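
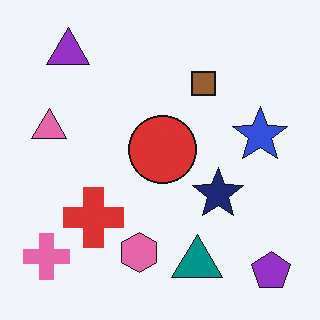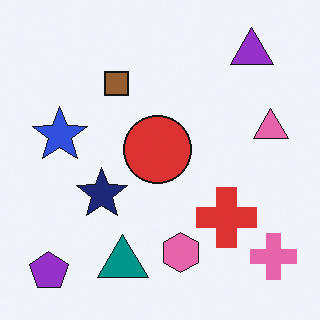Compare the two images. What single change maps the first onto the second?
This is the original image flipped horizontally (left ↔ right).

The pink cross is in the bottom-left of the first image and the bottom-right of the second — shapes on opposite sides of the vertical midline have swapped in a mirror flip.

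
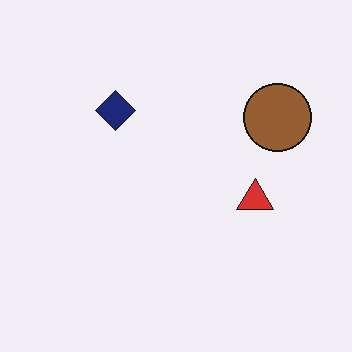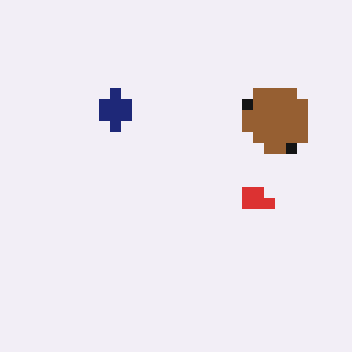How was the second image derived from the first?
The transformation is: coarsely pixelated.

Shapes are reduced to large square blocks; fine edges and outlines are lost — a downscale-then-upscale (mosaic) effect.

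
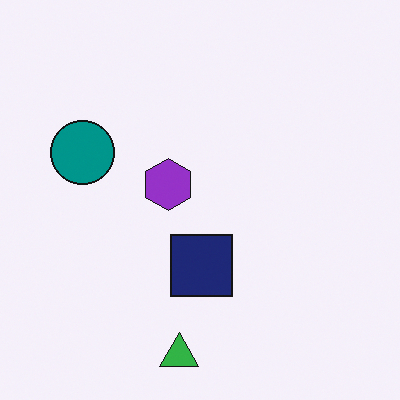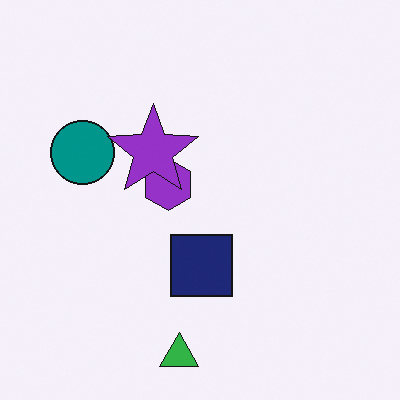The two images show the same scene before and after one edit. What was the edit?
The image was overlaid with an additional purple star.

A purple star appears in the second image that is absent from the first.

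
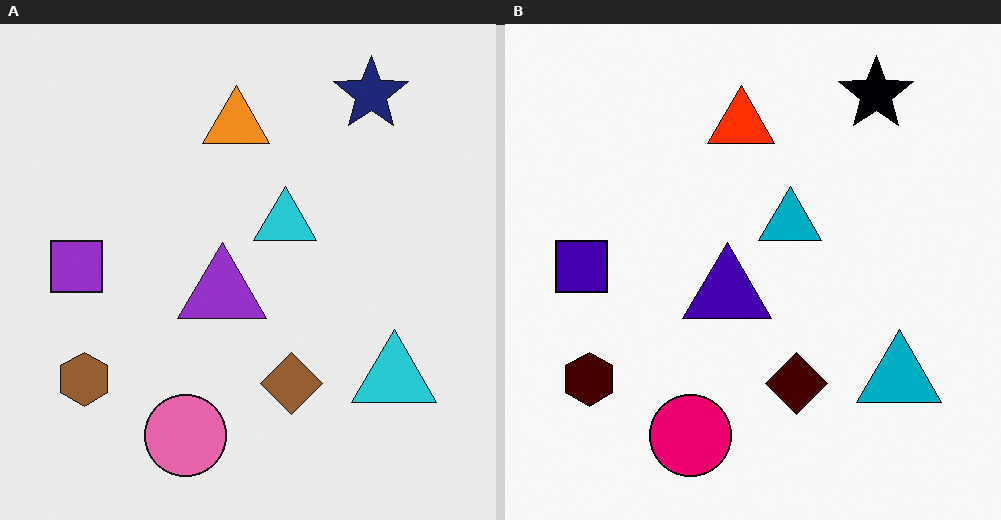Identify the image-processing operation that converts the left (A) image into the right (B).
It was boosted in contrast.

Tones are pushed away from mid-grey across the whole image — a global contrast change.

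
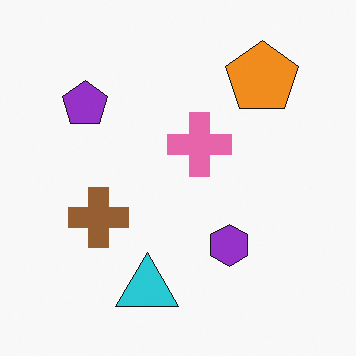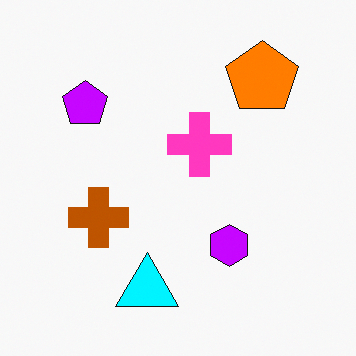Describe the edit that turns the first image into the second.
The second image is the first heavily oversaturated.

All colors are more vivid — a global saturation change.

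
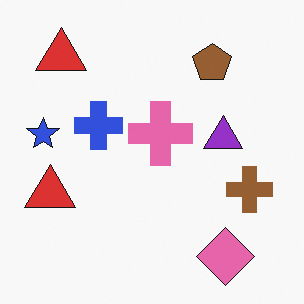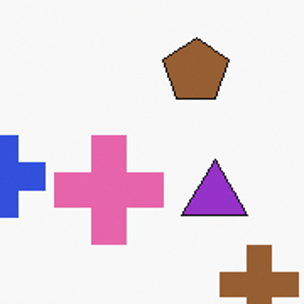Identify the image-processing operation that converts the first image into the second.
It was cropped tightly and scaled back up.

The visible shapes are larger and the field of view is narrower; shapes near the original edges may be partly or wholly outside the frame — a crop-and-rescale.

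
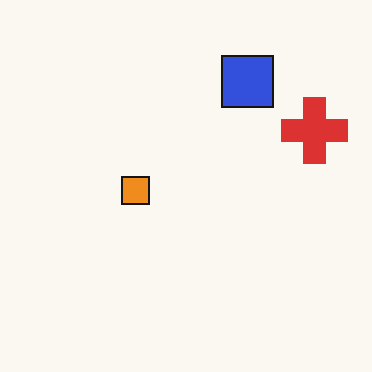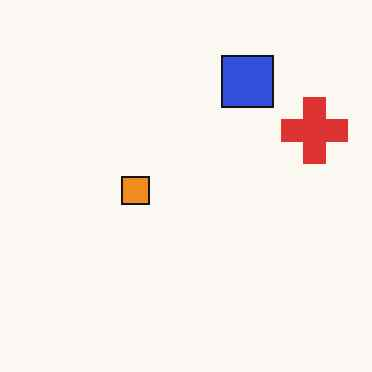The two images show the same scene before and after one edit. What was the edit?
This is the original image given moderate JPEG compression.

Blocky 8×8 compression artifacts appear around shape edges and the flat background shows ringing — characteristic JPEG degradation.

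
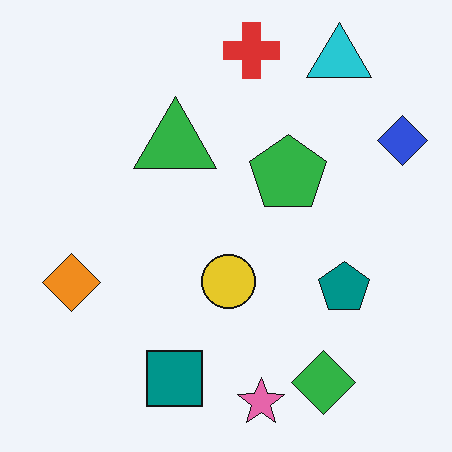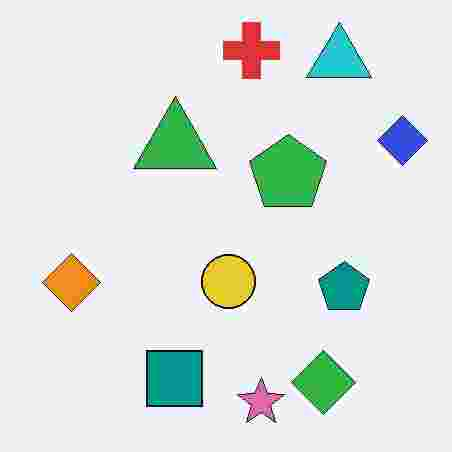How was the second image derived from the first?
This is the original image heavily JPEG-compressed with obvious blocking artifacts.

Blocky 8×8 compression artifacts appear around shape edges and the flat background shows ringing — characteristic JPEG degradation.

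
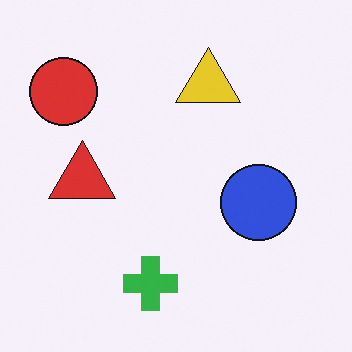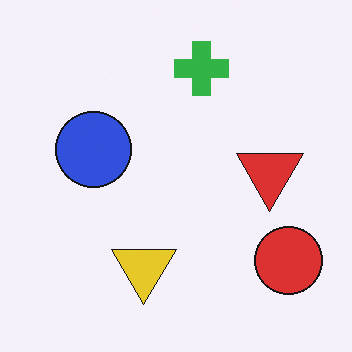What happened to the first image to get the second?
The transformation is: rotated 180°.

The red circle sits in the top-left of the first image and the bottom-right of the second — consistent with a whole-image 180° rotation.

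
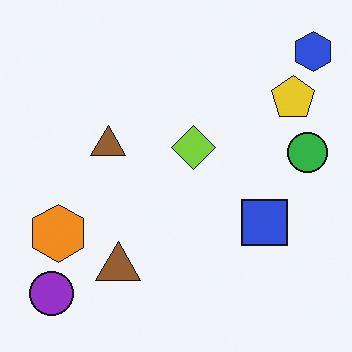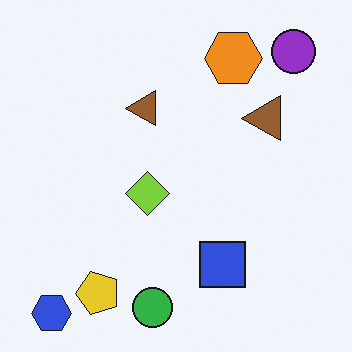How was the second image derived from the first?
Transposed (reflected across the top-left ↔ bottom-right diagonal).

Shapes have swapped their row and column positions — what was in the top-right is now in the bottom-left — a diagonal reflection.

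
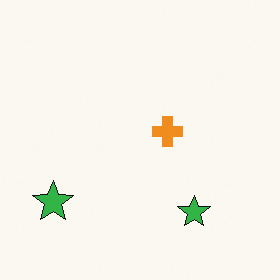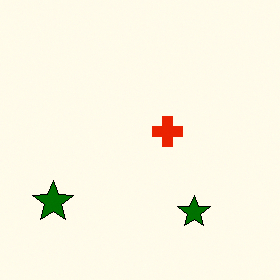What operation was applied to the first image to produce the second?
The image was boosted in contrast.

Tones are pushed away from mid-grey across the whole image — a global contrast change.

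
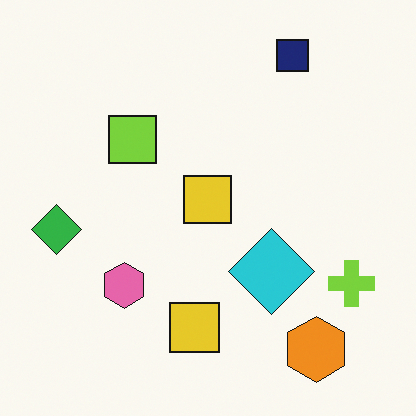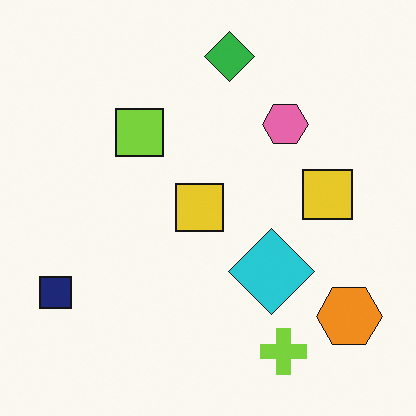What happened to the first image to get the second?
The transformation is: transposed (reflected across the top-left ↔ bottom-right diagonal).

Shapes have swapped their row and column positions — what was in the top-right is now in the bottom-left — a diagonal reflection.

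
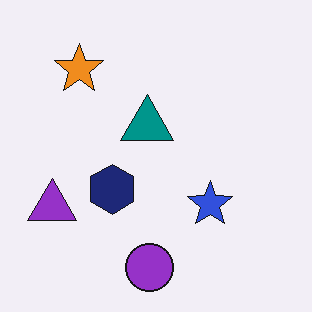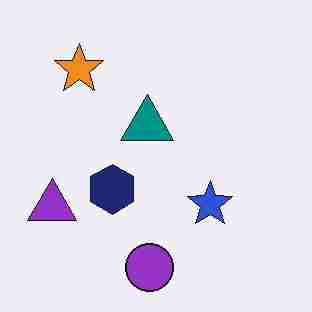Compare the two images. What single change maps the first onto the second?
It was degraded with heavy JPEG compression.

Blocky 8×8 compression artifacts appear around shape edges and the flat background shows ringing — characteristic JPEG degradation.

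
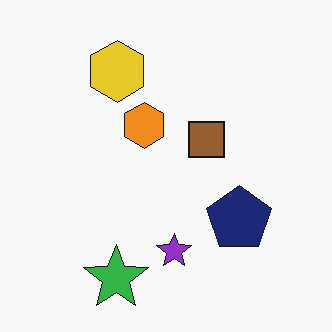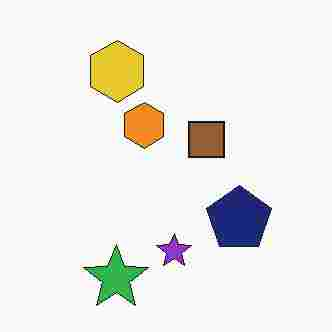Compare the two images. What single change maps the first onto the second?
Heavily JPEG-compressed with obvious blocking artifacts.

Blocky 8×8 compression artifacts appear around shape edges and the flat background shows ringing — characteristic JPEG degradation.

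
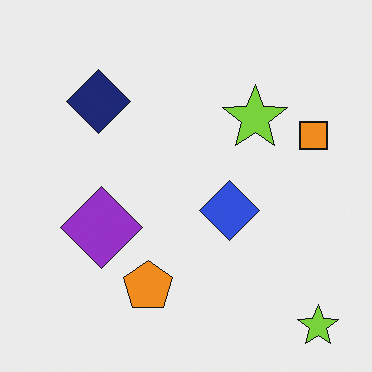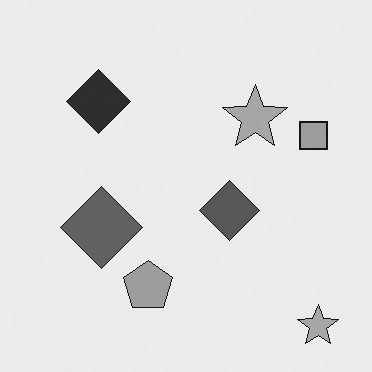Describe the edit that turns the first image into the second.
The second image is the first converted to grayscale.

All color is removed — every shape is now a shade of grey.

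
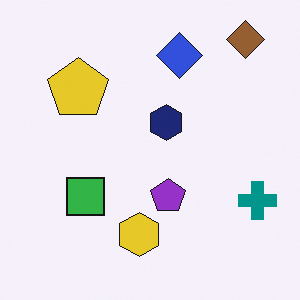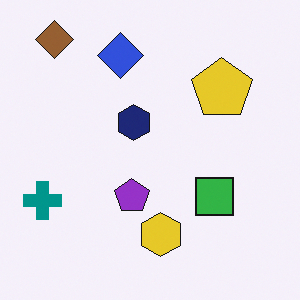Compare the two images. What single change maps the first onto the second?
The transformation is: flipped horizontally (left ↔ right).

The teal cross is in the right of the first image and the left of the second — shapes on opposite sides of the vertical midline have swapped in a mirror flip.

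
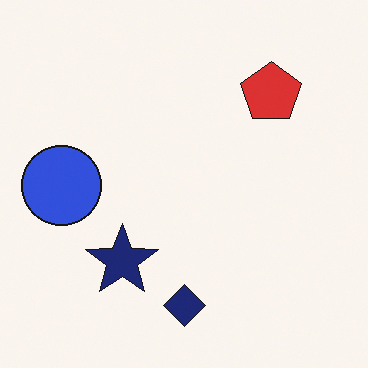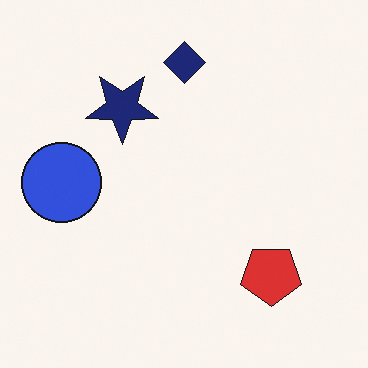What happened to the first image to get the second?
The image was flipped vertically (top ↔ bottom).

The navy diamond is in the bottom of the first image and the top of the second — shapes on opposite sides of the horizontal midline have swapped in a mirror flip.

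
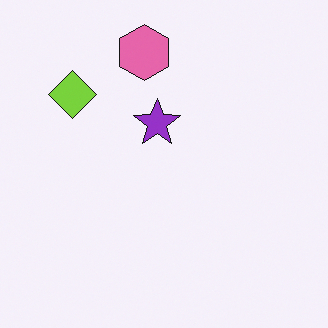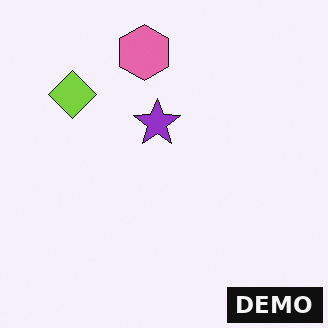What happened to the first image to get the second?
It was watermarked with the text "DEMO" in the lower-right corner.

A dark label reading "DEMO" appears in the lower-right corner.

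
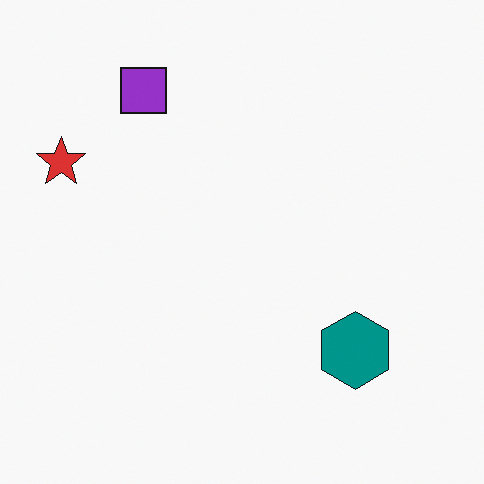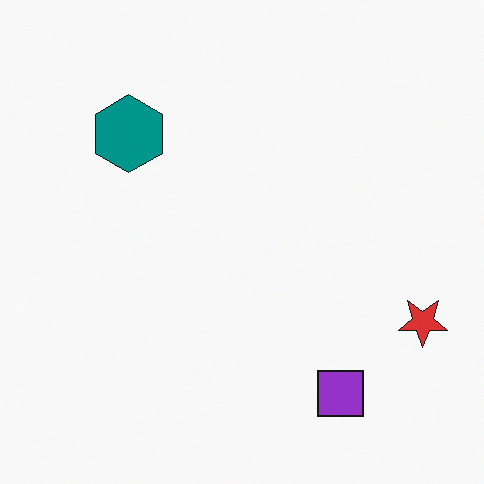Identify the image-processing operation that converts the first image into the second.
The image was rotated 180°.

The red star sits in the left of the first image and the right of the second — consistent with a whole-image 180° rotation.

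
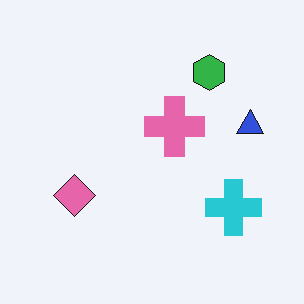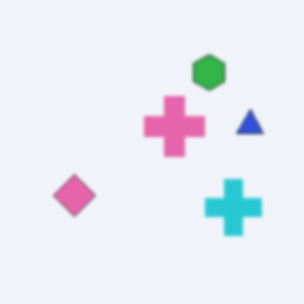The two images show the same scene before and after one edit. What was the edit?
The second image is the first given a subtle gaussian blur.

Shape edges and outlines are uniformly softened across the whole image.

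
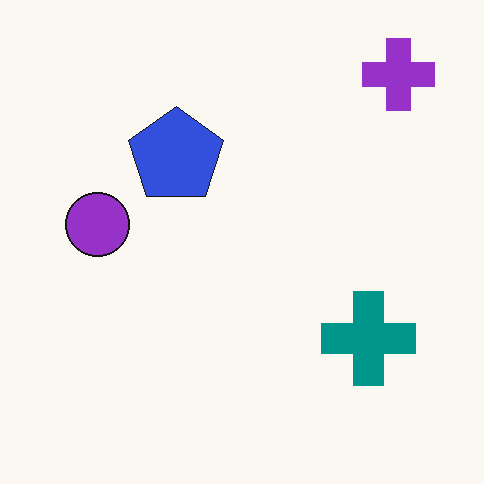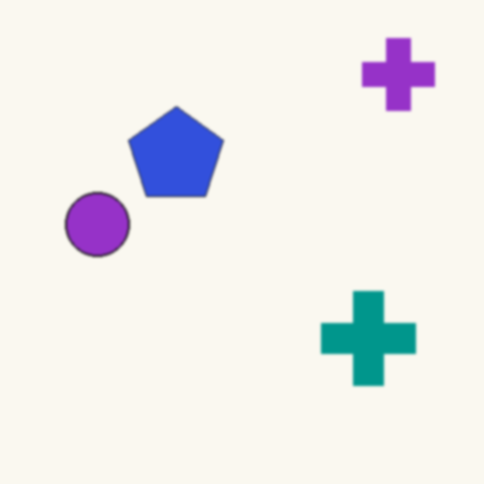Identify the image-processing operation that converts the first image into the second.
Slightly softened.

Shape edges and outlines are uniformly softened across the whole image.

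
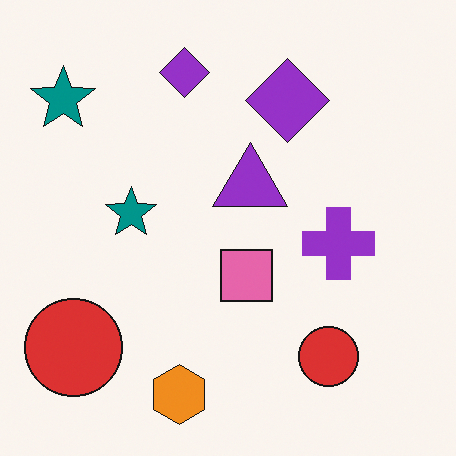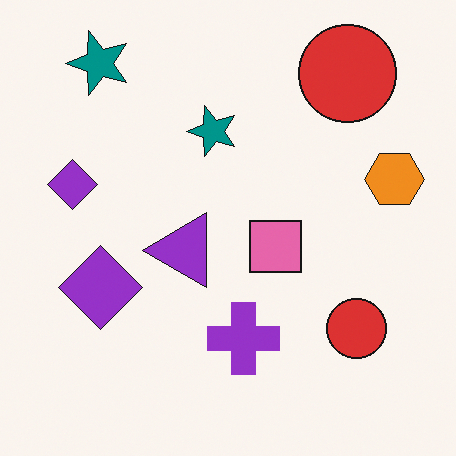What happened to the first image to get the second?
Transposed (reflected across the top-left ↔ bottom-right diagonal).

Shapes have swapped their row and column positions — what was in the top-right is now in the bottom-left — a diagonal reflection.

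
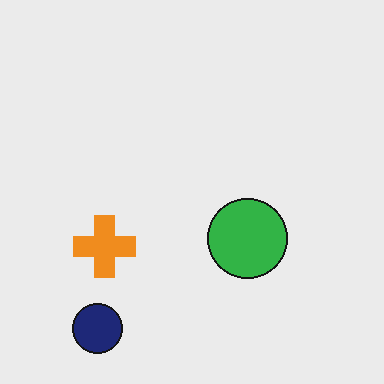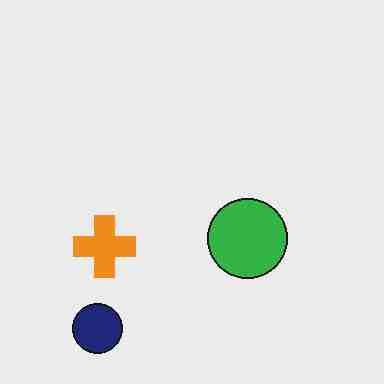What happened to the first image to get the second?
This is the original image heavily JPEG-compressed with obvious blocking artifacts.

Blocky 8×8 compression artifacts appear around shape edges and the flat background shows ringing — characteristic JPEG degradation.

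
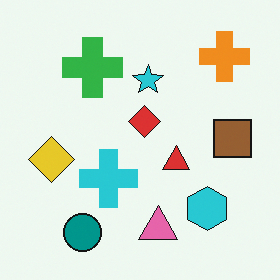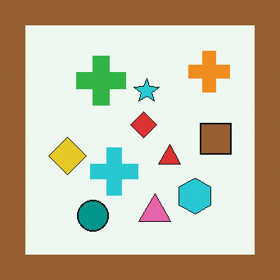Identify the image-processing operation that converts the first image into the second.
This is the original image framed with a brown border.

A solid brown frame runs around the edge of the second image, with the content slightly shrunk inside it.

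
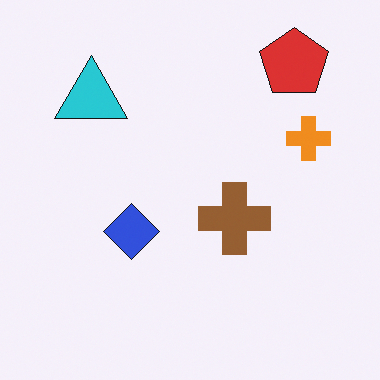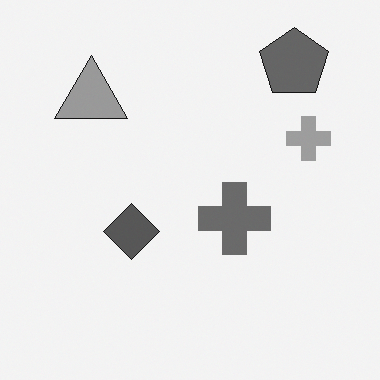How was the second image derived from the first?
The image was converted to grayscale.

All color is removed — every shape is now a shade of grey.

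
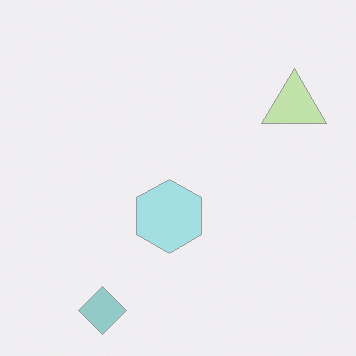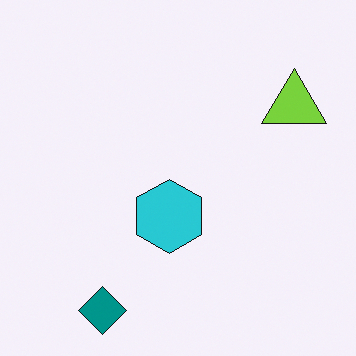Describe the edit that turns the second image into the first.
Given much lower contrast.

Tones are pushed toward mid-grey across the whole image — a global contrast change.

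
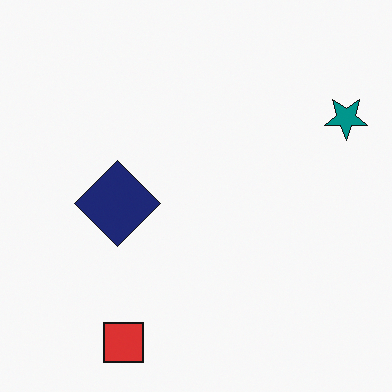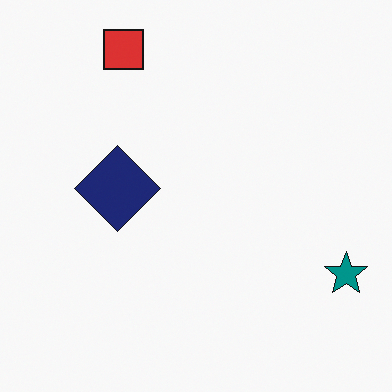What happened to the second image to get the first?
The transformation is: flipped vertically (top ↔ bottom).

The red square is in the top-left of the second image and the bottom-left of the first — shapes on opposite sides of the horizontal midline have swapped in a mirror flip.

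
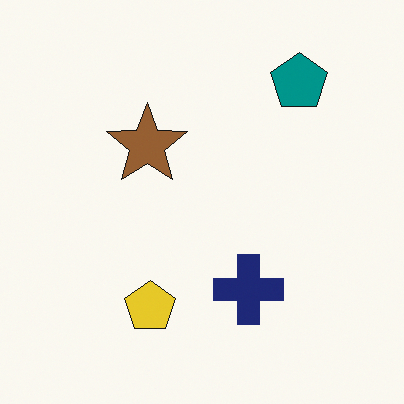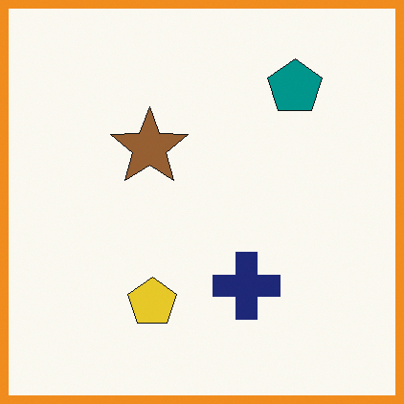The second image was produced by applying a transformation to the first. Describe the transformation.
Framed with a orange border.

A solid orange frame runs around the edge of the second image, with the content slightly shrunk inside it.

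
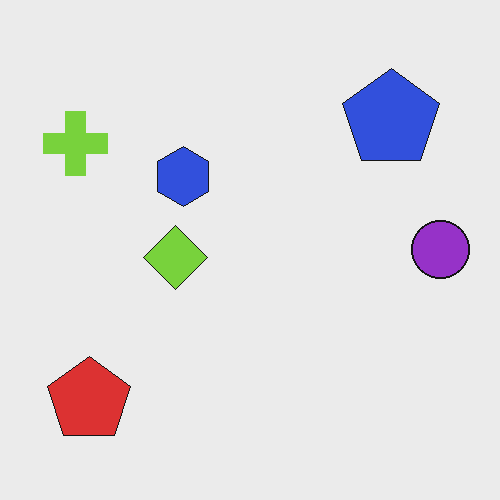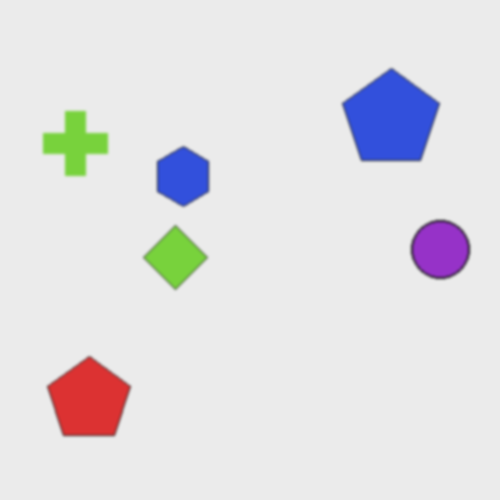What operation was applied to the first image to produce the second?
The transformation is: given a subtle gaussian blur.

Shape edges and outlines are uniformly softened across the whole image.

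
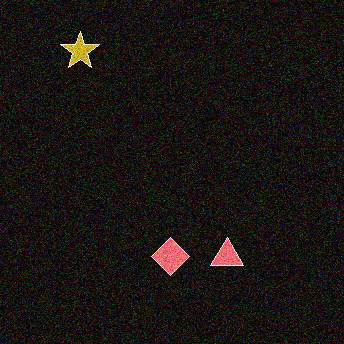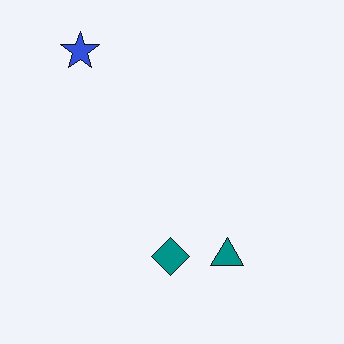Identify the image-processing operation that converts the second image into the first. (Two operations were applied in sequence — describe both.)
It was color-inverted (negative), then degraded with moderate additive noise.

The light background has become dark and every shape's color is its complement — a photographic negative. Random speckle covers the whole image, including the flat background.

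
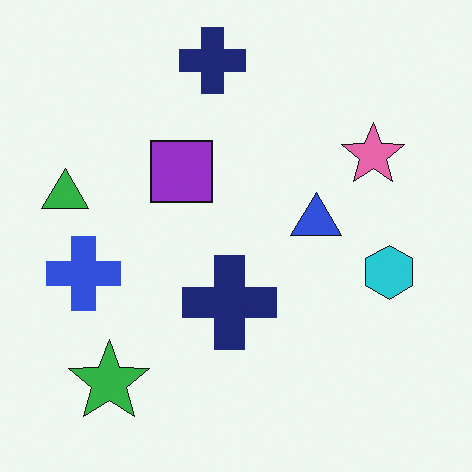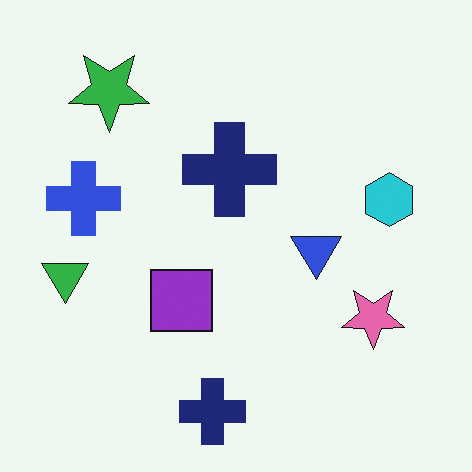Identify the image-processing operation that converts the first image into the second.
The second image is the first flipped vertically (top ↔ bottom).

The green star is in the bottom-left of the first image and the top-left of the second — shapes on opposite sides of the horizontal midline have swapped in a mirror flip.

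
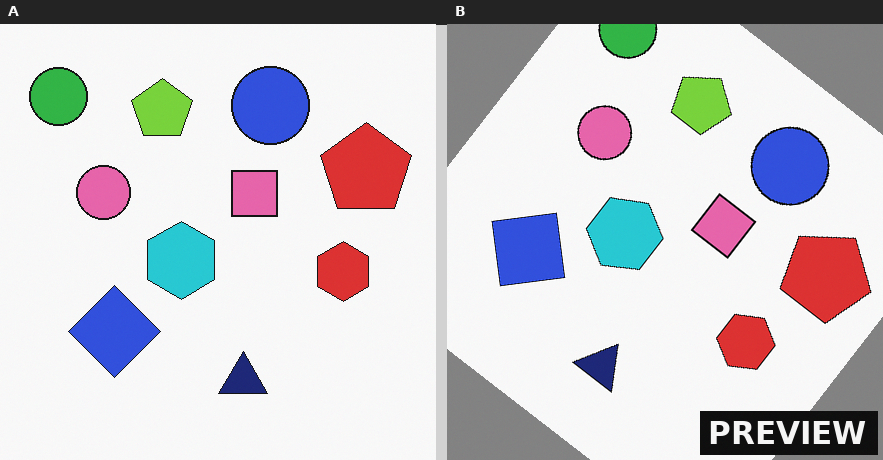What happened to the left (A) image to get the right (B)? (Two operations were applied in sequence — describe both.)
It was rotated clockwise by a large amount — several tens of degrees, then watermarked with the text "PREVIEW" in the lower-right corner.

Every shape is tilted by the same angle and the image corners show triangular fill wedges — a whole-image rotation by a non-right angle. A dark label reading "PREVIEW" appears in the lower-right corner.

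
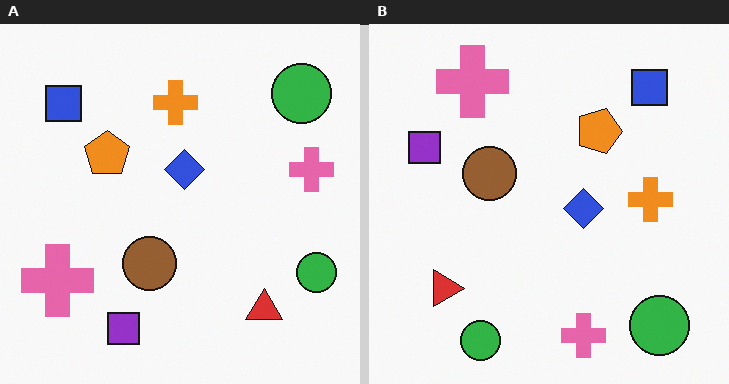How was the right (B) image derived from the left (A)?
The image was rotated 90° clockwise.

The blue square sits in the top-left of the left (A) image and the top-right of the right (B) — consistent with a whole-image 90° clockwise rotation.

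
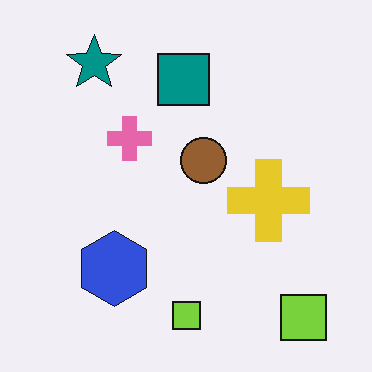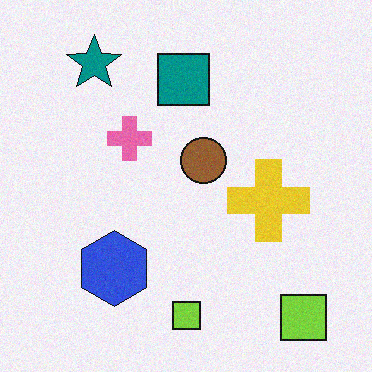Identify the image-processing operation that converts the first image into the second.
This is the original image degraded with light additive noise.

Random speckle covers the whole image, including the flat background.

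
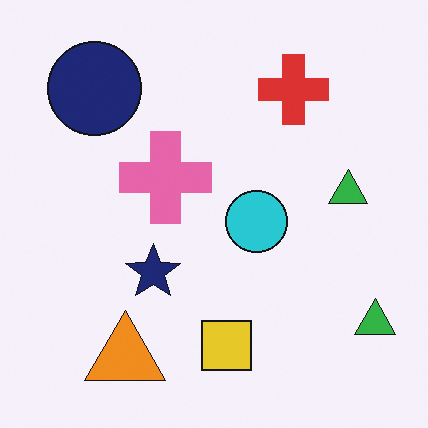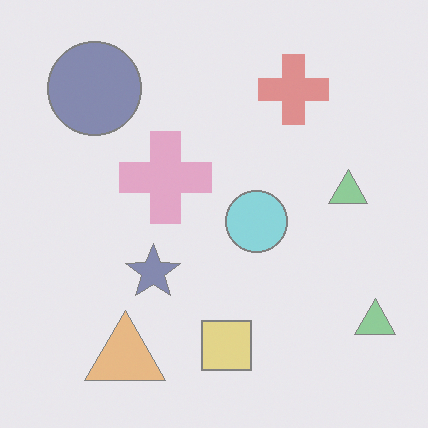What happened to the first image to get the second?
It was given much lower contrast.

Tones are pushed toward mid-grey across the whole image — a global contrast change.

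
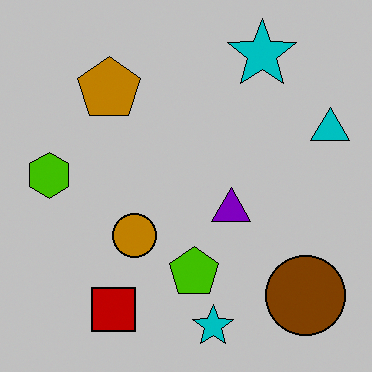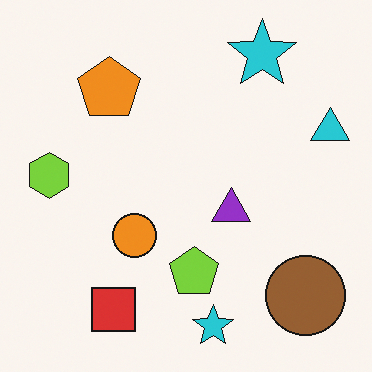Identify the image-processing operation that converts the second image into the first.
The first image is the second aggressively posterized.

Each flat color has snapped to a coarser quantized level — most visibly, the near-white background has dropped to a flat grey.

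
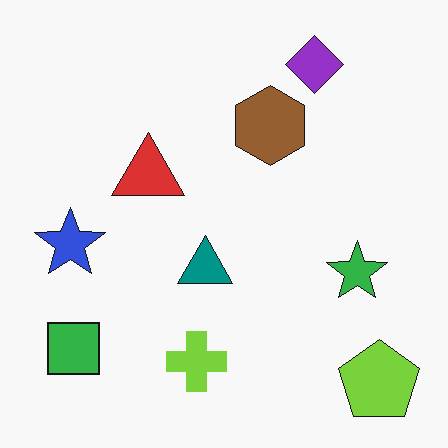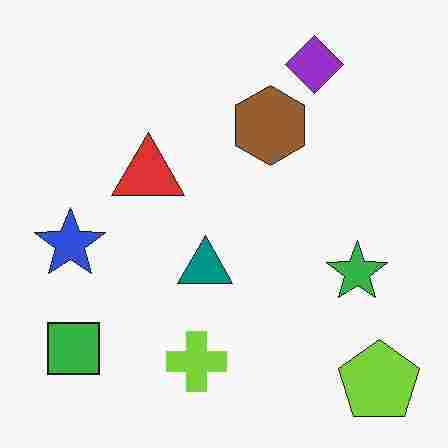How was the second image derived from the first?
Heavily JPEG-compressed with obvious blocking artifacts.

Blocky 8×8 compression artifacts appear around shape edges and the flat background shows ringing — characteristic JPEG degradation.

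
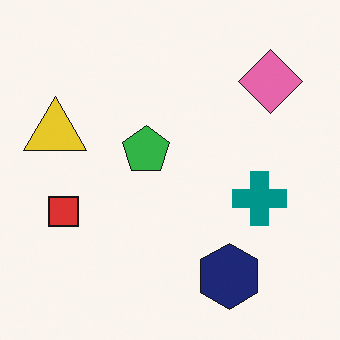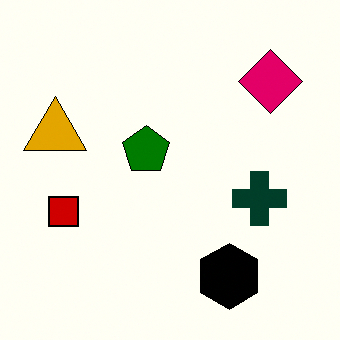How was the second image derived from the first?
It was boosted in contrast.

Tones are pushed away from mid-grey across the whole image — a global contrast change.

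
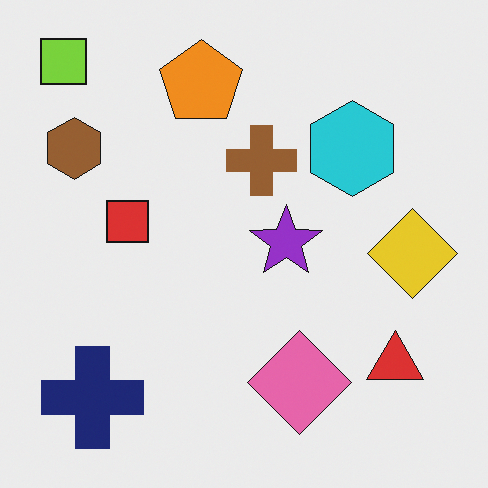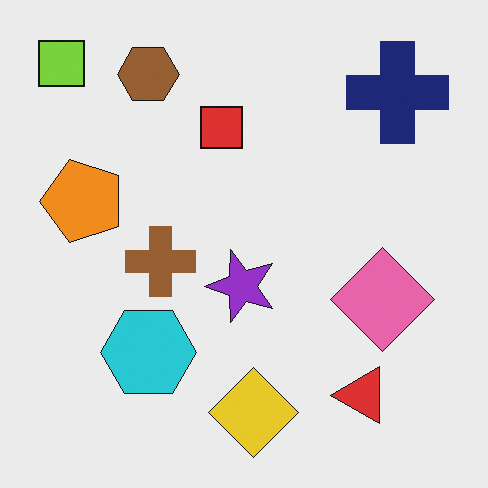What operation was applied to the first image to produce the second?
This is the original image transposed (reflected across the top-left ↔ bottom-right diagonal).

Shapes have swapped their row and column positions — what was in the top-right is now in the bottom-left — a diagonal reflection.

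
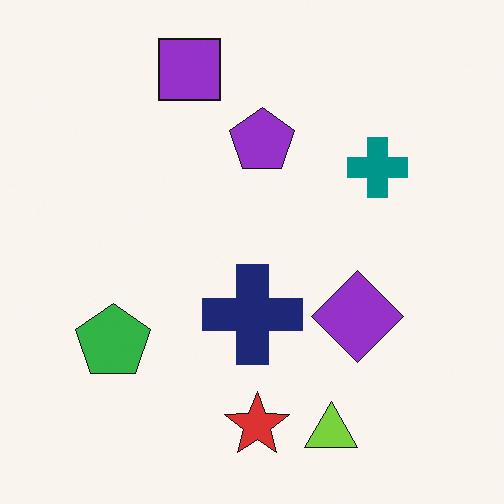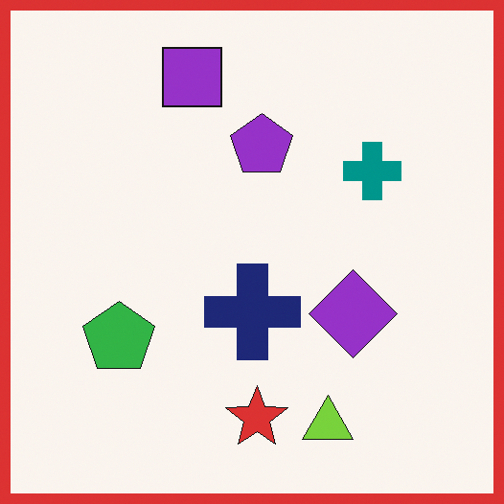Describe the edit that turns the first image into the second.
The image was framed with a red border.

A solid red frame runs around the edge of the second image, with the content slightly shrunk inside it.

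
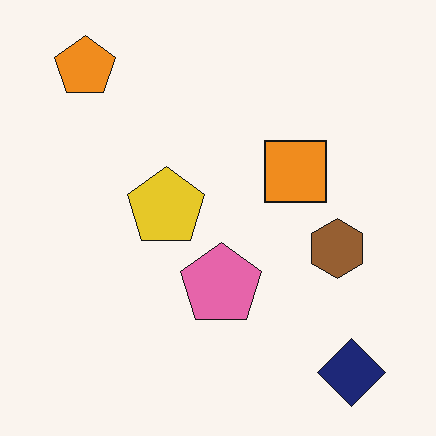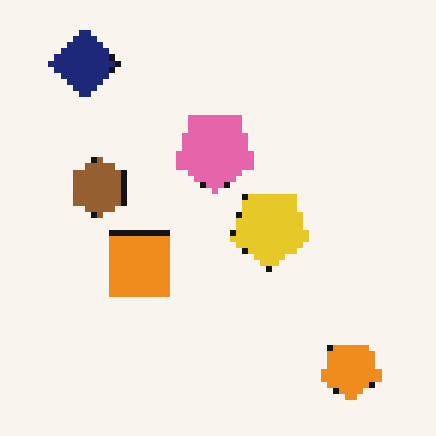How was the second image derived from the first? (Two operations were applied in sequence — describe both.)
The second image is the first moderately pixelated, then rotated 180°.

Shapes are reduced to large square blocks; fine edges and outlines are lost — a downscale-then-upscale (mosaic) effect. The navy diamond sits in the bottom-right of the first image and the top-left of the second — consistent with a whole-image 180° rotation.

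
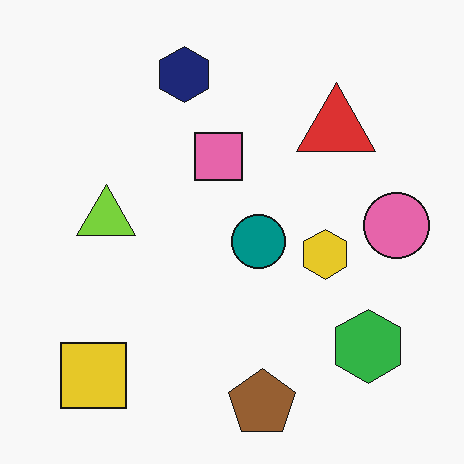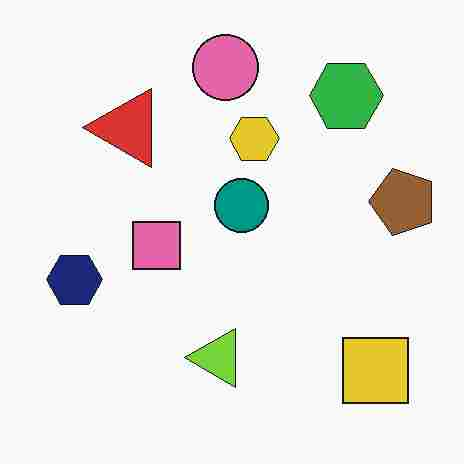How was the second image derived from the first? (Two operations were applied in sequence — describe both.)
The image was rotated 90° counter-clockwise, then degraded with heavy JPEG compression.

The yellow square sits in the bottom-left of the first image and the bottom-right of the second — consistent with a whole-image 90° counter-clockwise rotation. Blocky 8×8 compression artifacts appear around shape edges and the flat background shows ringing — characteristic JPEG degradation.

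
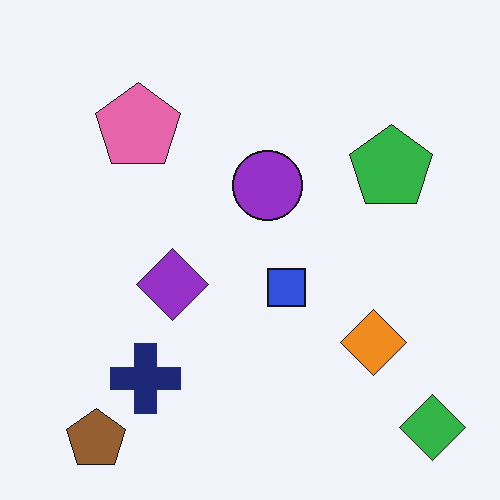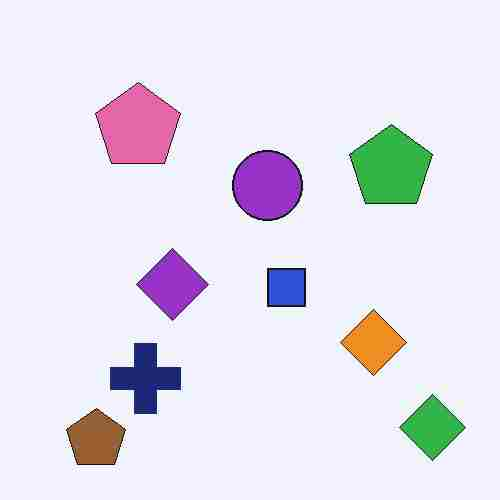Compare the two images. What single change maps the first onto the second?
The image was degraded with heavy JPEG compression.

Blocky 8×8 compression artifacts appear around shape edges and the flat background shows ringing — characteristic JPEG degradation.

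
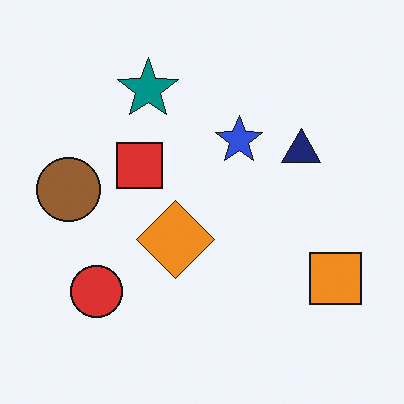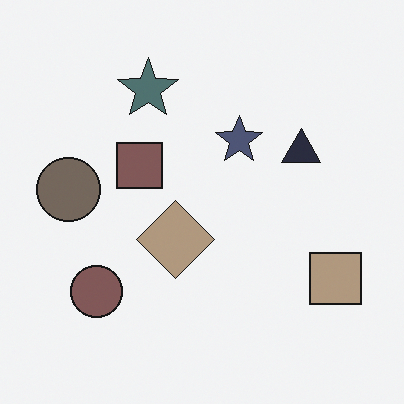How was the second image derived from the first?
The transformation is: made much more muted (saturation change).

All colors are more muted and greyish — a global saturation change.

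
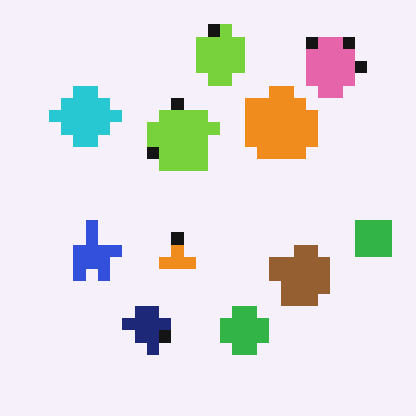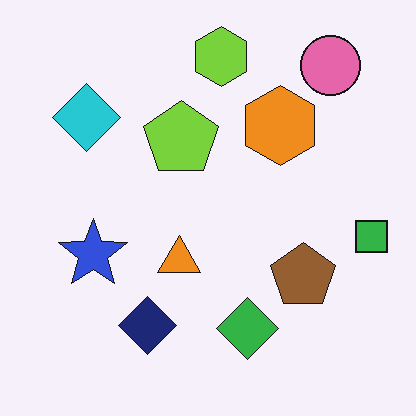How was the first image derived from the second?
This is the original image coarsely pixelated.

Shapes are reduced to large square blocks; fine edges and outlines are lost — a downscale-then-upscale (mosaic) effect.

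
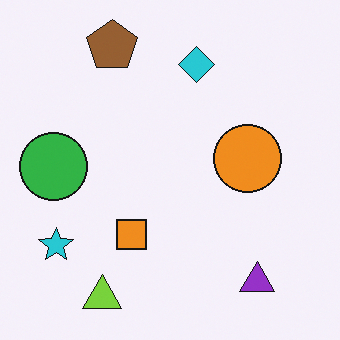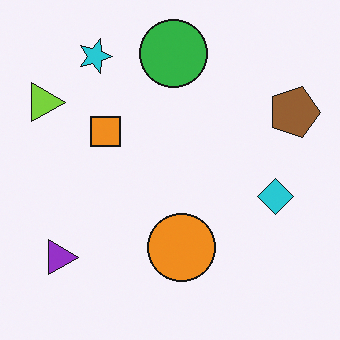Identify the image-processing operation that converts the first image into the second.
The transformation is: rotated 90° clockwise.

The lime triangle sits in the bottom-left of the first image and the top-left of the second — consistent with a whole-image 90° clockwise rotation.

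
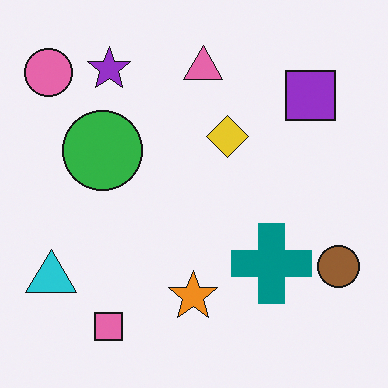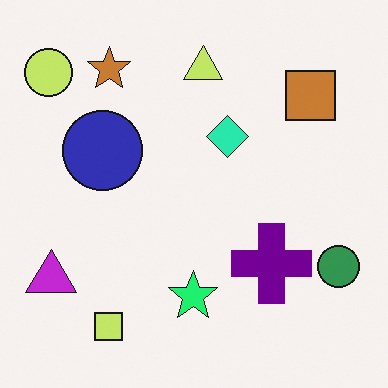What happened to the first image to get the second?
The second image is the first hue-shifted by a moderate amount.

Every shape's color has rotated by the same amount around the hue wheel — a uniform hue shift.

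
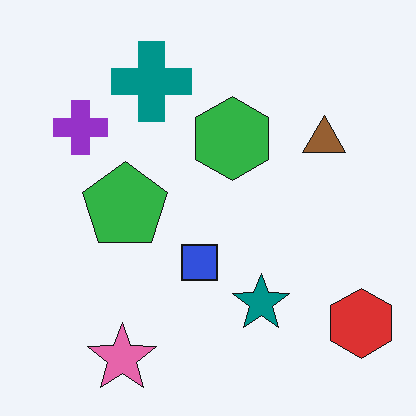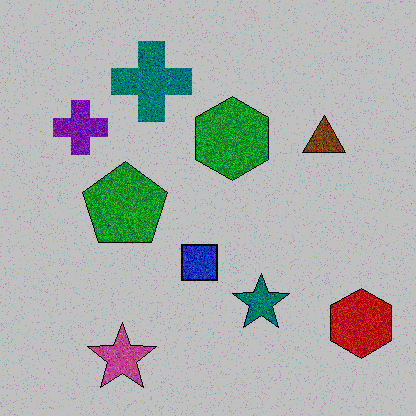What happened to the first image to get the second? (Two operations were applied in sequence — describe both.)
The transformation is: degraded with visible gaussian noise, then aggressively posterized.

Random speckle covers the whole image, including the flat background. Each flat color has snapped to a coarser quantized level — most visibly, the near-white background has dropped to a flat grey.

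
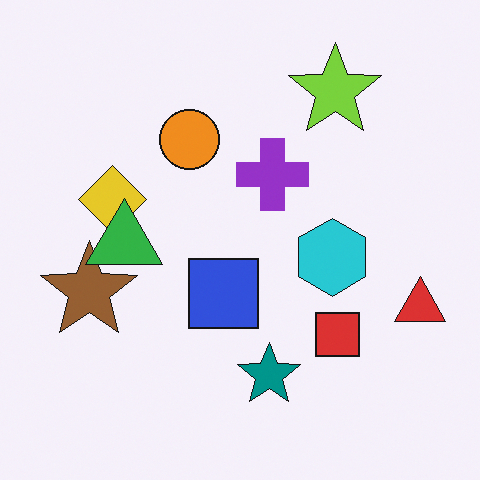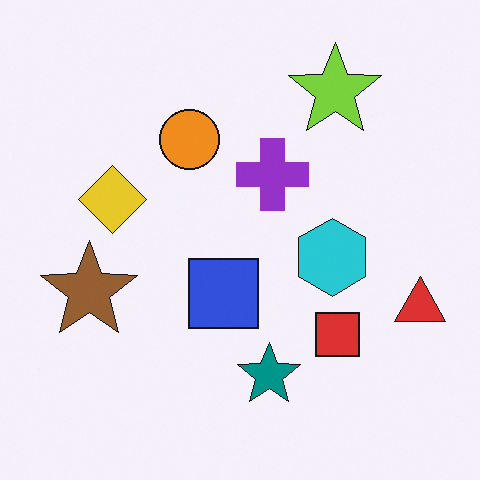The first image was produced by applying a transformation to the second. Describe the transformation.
It was overlaid with an additional green triangle.

A green triangle appears in the first image that is absent from the second.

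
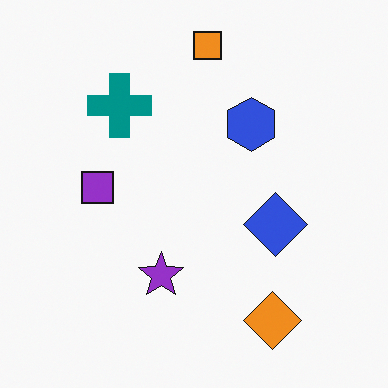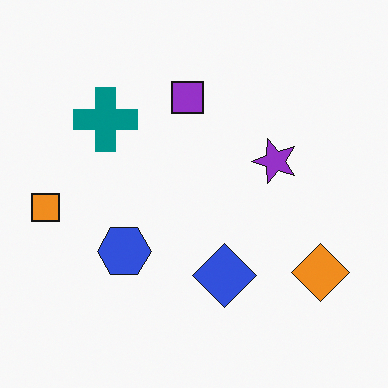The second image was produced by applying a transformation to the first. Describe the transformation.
Transposed (reflected across the top-left ↔ bottom-right diagonal).

Shapes have swapped their row and column positions — what was in the top-right is now in the bottom-left — a diagonal reflection.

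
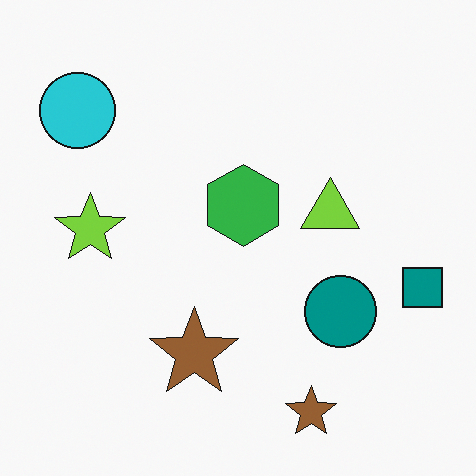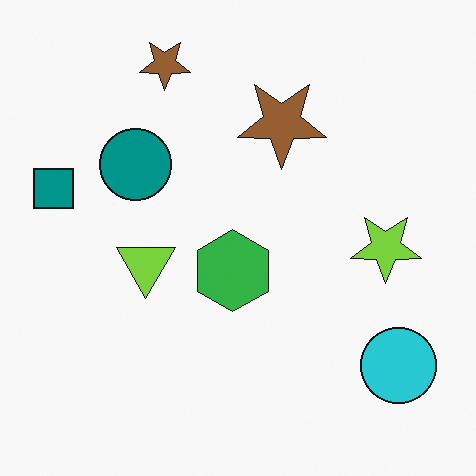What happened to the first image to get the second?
This is the original image rotated 180°.

The cyan circle sits in the top-left of the first image and the bottom-right of the second — consistent with a whole-image 180° rotation.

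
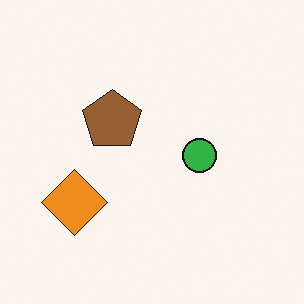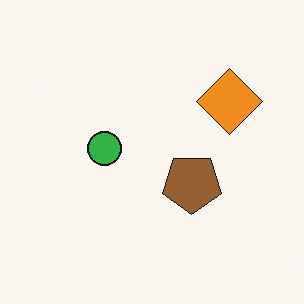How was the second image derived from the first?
It was rotated 180°.

The orange diamond sits in the left of the first image and the top-right of the second — consistent with a whole-image 180° rotation.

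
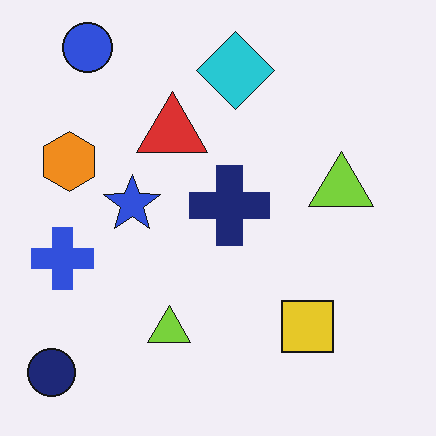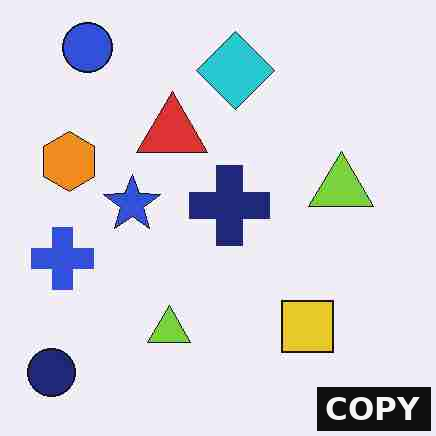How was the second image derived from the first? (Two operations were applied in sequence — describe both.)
The transformation is: degraded with heavy JPEG compression, then watermarked with the text "COPY" in the lower-right corner.

Blocky 8×8 compression artifacts appear around shape edges and the flat background shows ringing — characteristic JPEG degradation. A dark label reading "COPY" appears in the lower-right corner.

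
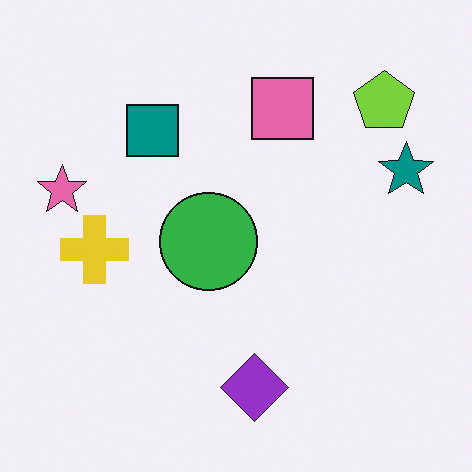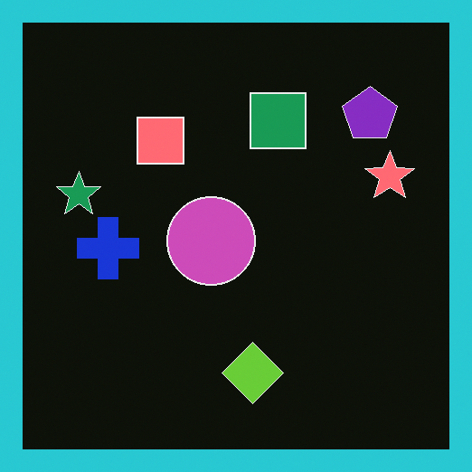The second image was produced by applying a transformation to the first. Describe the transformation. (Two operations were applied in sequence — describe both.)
This is the original image color-inverted (negative), then framed with a cyan border.

The light background has become dark and every shape's color is its complement — a photographic negative. A solid cyan frame runs around the edge of the second image, with the content slightly shrunk inside it.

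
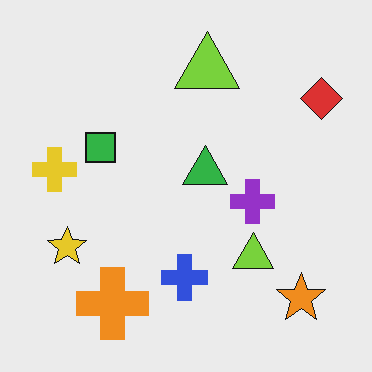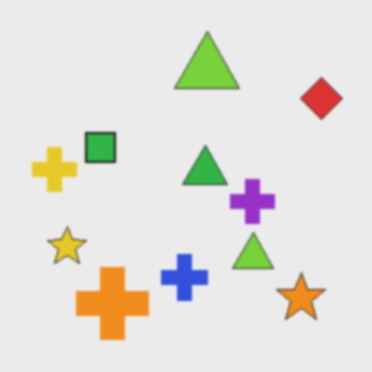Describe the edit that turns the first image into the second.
The second image is the first given a subtle gaussian blur.

Shape edges and outlines are uniformly softened across the whole image.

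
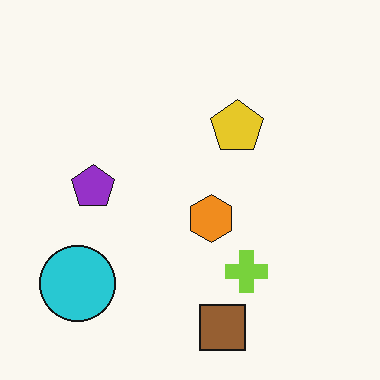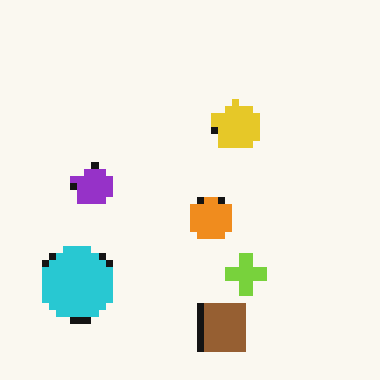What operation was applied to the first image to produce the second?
It was pixelated into visible square blocks.

Shapes are reduced to large square blocks; fine edges and outlines are lost — a downscale-then-upscale (mosaic) effect.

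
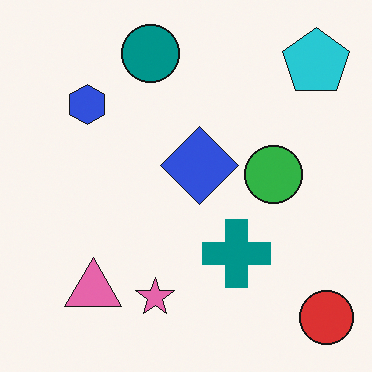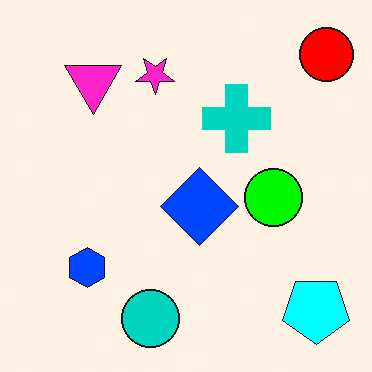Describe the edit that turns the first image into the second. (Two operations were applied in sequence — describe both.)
Heavily oversaturated, then flipped vertically (top ↔ bottom).

All colors are more vivid — a global saturation change. The teal circle is in the top of the first image and the bottom of the second — shapes on opposite sides of the horizontal midline have swapped in a mirror flip.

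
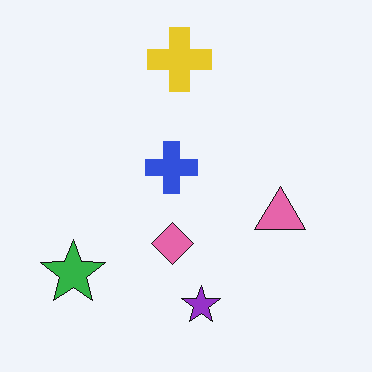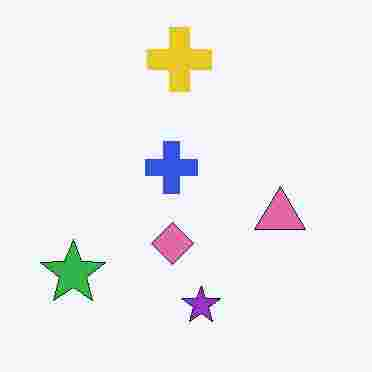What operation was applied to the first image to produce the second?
The transformation is: heavily JPEG-compressed with obvious blocking artifacts.

Blocky 8×8 compression artifacts appear around shape edges and the flat background shows ringing — characteristic JPEG degradation.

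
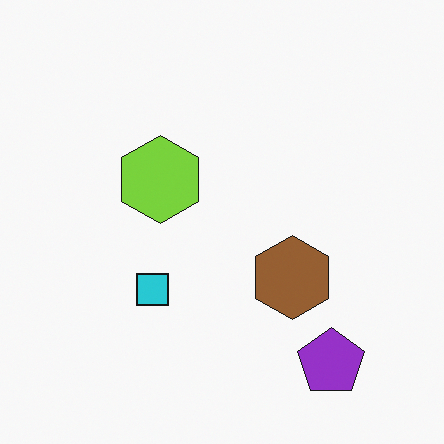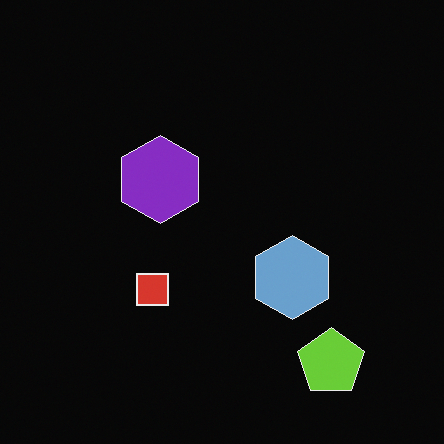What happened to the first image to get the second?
It was color-inverted (negative).

The light background has become dark and every shape's color is its complement — a photographic negative.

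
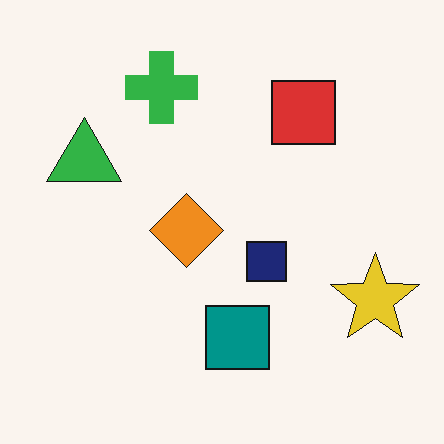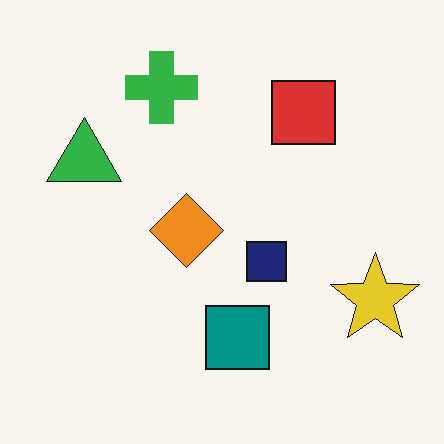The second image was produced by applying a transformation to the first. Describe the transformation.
The second image is the first JPEG-compressed with visible artifacts.

Blocky 8×8 compression artifacts appear around shape edges and the flat background shows ringing — characteristic JPEG degradation.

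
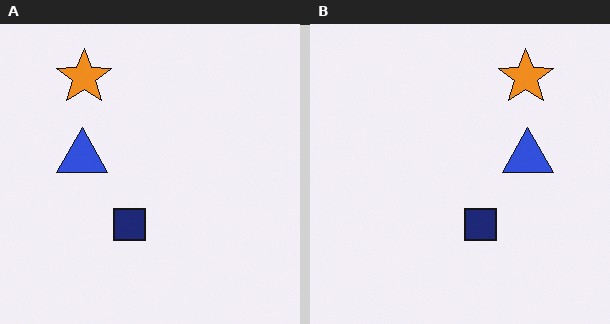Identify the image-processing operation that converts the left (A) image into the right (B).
This is the original image flipped horizontally (left ↔ right).

The blue triangle is in the left of the left (A) image and the right of the right (B) — shapes on opposite sides of the vertical midline have swapped in a mirror flip.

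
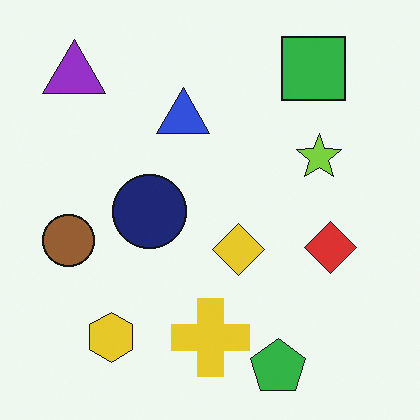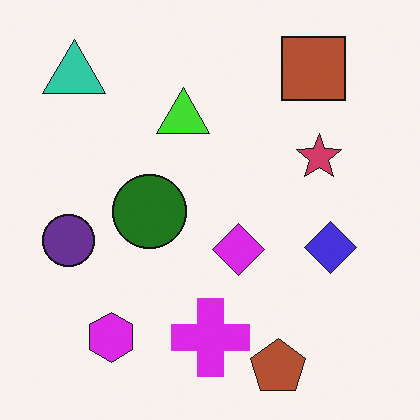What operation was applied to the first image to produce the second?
The image was hue-shifted by a large amount.

Every shape's color has rotated by the same amount around the hue wheel — a uniform hue shift.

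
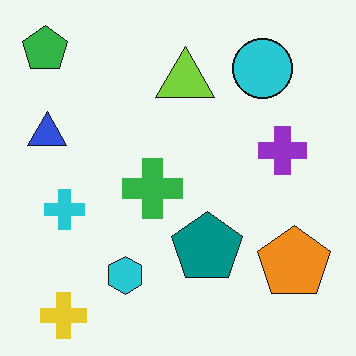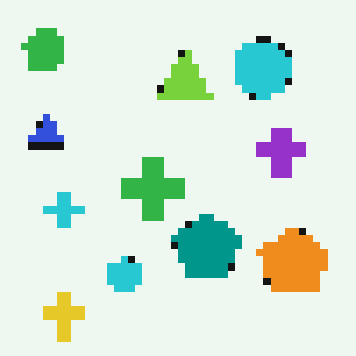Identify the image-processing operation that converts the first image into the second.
The transformation is: pixelated into visible square blocks.

Shapes are reduced to large square blocks; fine edges and outlines are lost — a downscale-then-upscale (mosaic) effect.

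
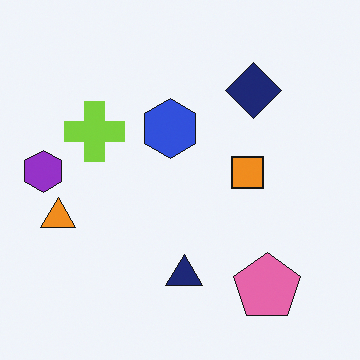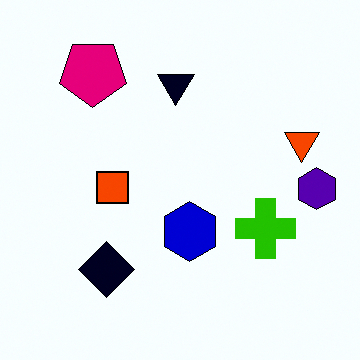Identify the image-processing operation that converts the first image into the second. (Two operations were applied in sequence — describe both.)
The transformation is: given much higher contrast, then rotated 180°.

Tones are pushed away from mid-grey across the whole image — a global contrast change. The pink pentagon sits in the bottom-right of the first image and the top-left of the second — consistent with a whole-image 180° rotation.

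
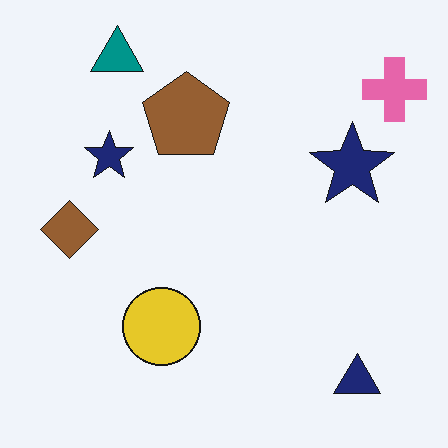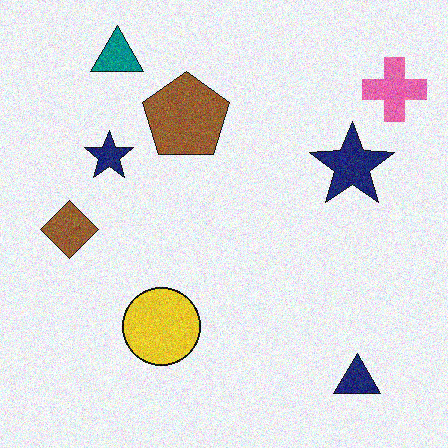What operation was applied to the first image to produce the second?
It was degraded with visible gaussian noise.

Random speckle covers the whole image, including the flat background.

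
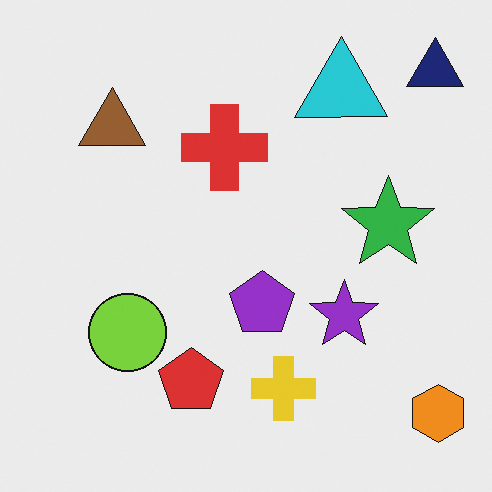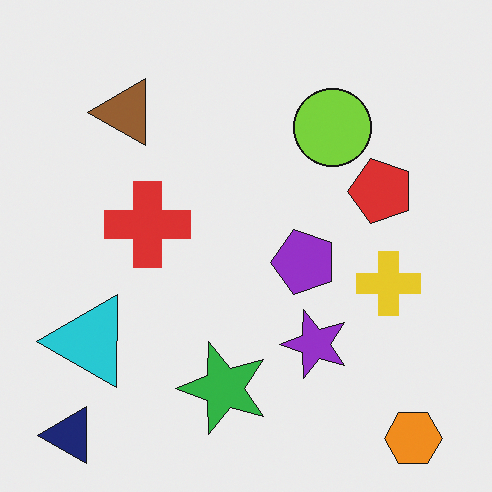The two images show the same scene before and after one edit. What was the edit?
This is the original image transposed (reflected across the top-left ↔ bottom-right diagonal).

Shapes have swapped their row and column positions — what was in the top-right is now in the bottom-left — a diagonal reflection.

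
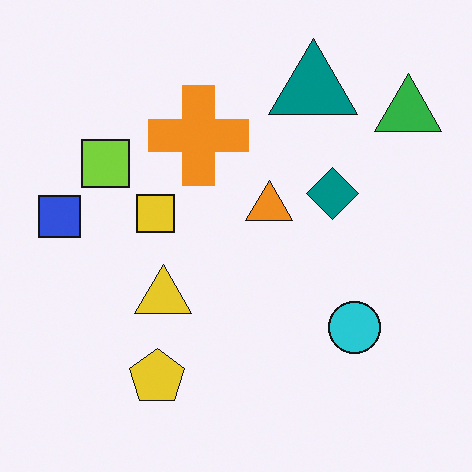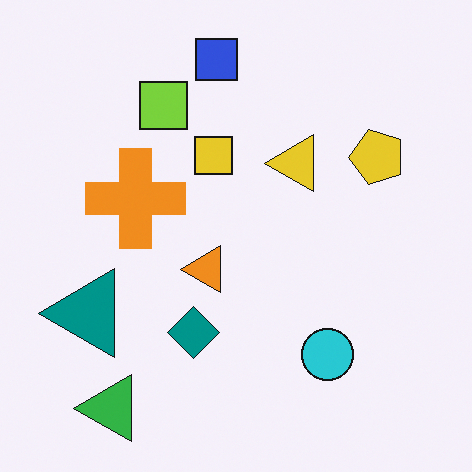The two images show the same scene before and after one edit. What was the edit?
The second image is the first transposed (reflected across the top-left ↔ bottom-right diagonal).

Shapes have swapped their row and column positions — what was in the top-right is now in the bottom-left — a diagonal reflection.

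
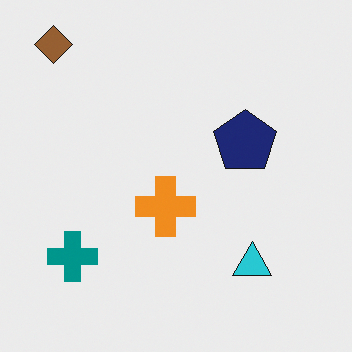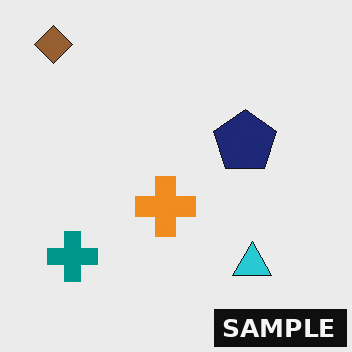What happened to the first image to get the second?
The transformation is: watermarked with the text "SAMPLE" in the lower-right corner.

A dark label reading "SAMPLE" appears in the lower-right corner.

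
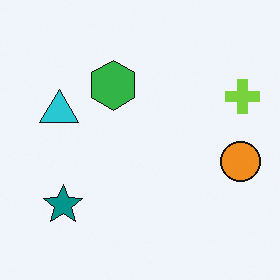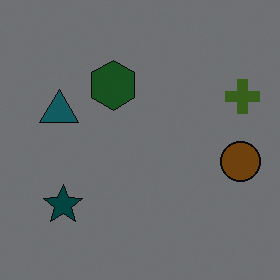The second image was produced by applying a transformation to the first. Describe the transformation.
The second image is the first substantially darkened.

Every pixel — background and shapes alike — is uniformly darkened.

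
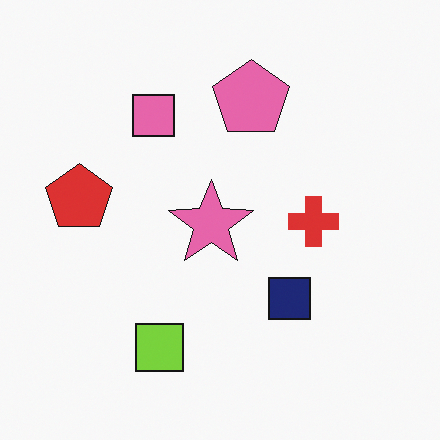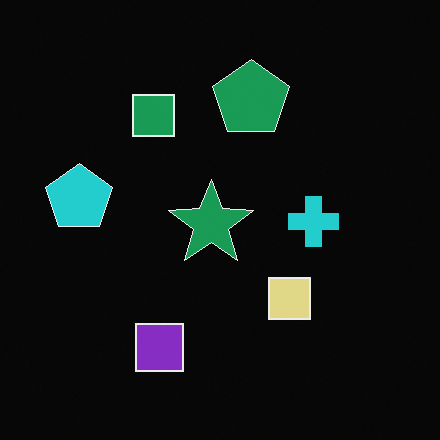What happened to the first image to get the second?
This is the original image color-inverted (negative).

The light background has become dark and every shape's color is its complement — a photographic negative.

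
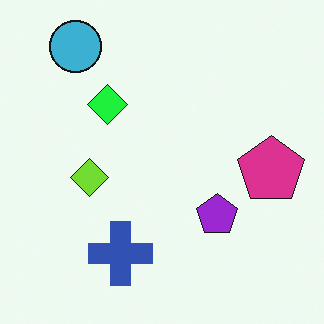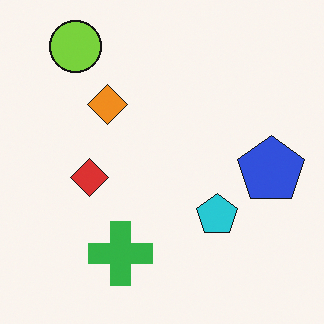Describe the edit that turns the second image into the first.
This is the original image hue-shifted by a moderate amount.

Every shape's color has rotated by the same amount around the hue wheel — a uniform hue shift.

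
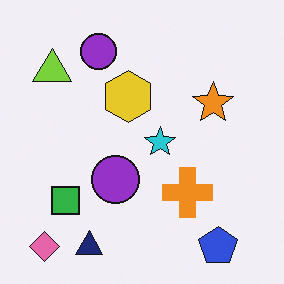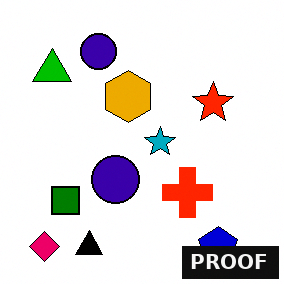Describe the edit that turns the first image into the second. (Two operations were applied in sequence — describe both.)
This is the original image boosted in contrast, then watermarked with the text "PROOF" in the lower-right corner.

Tones are pushed away from mid-grey across the whole image — a global contrast change. A dark label reading "PROOF" appears in the lower-right corner.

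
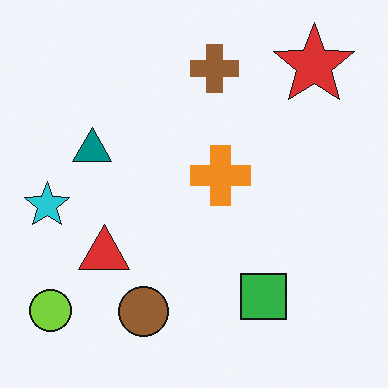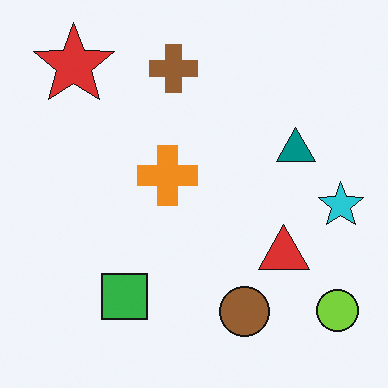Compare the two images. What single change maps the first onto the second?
The image was flipped horizontally (left ↔ right).

The cyan star is in the left of the first image and the right of the second — shapes on opposite sides of the vertical midline have swapped in a mirror flip.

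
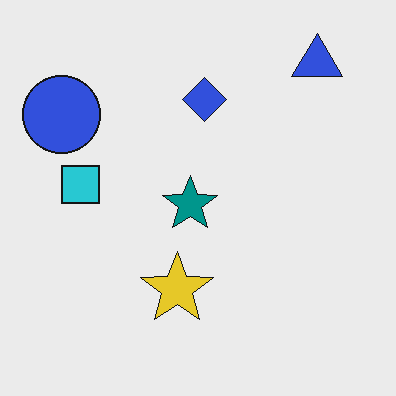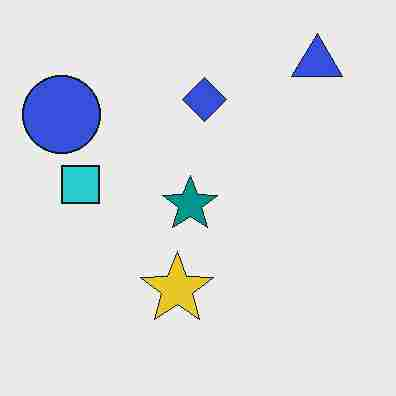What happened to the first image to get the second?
This is the original image heavily JPEG-compressed with obvious blocking artifacts.

Blocky 8×8 compression artifacts appear around shape edges and the flat background shows ringing — characteristic JPEG degradation.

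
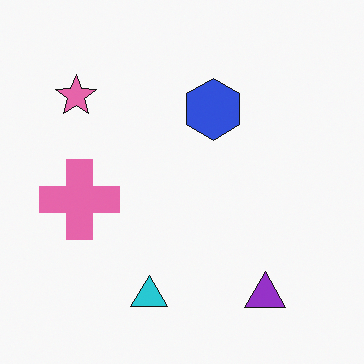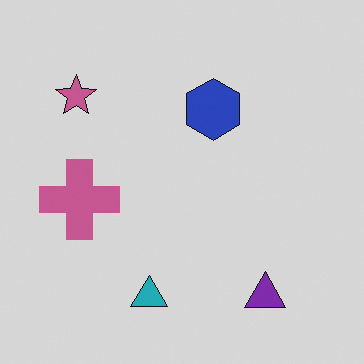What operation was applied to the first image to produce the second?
Slightly darkened.

Every pixel — background and shapes alike — is uniformly darkened.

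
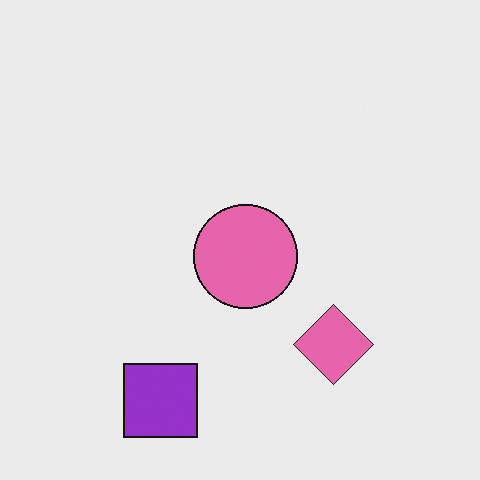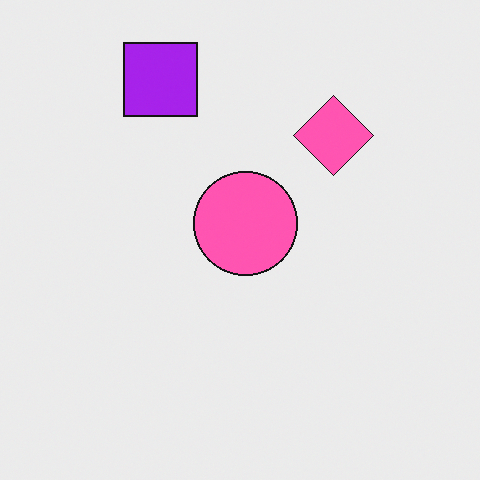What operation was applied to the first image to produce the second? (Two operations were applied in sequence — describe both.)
Slightly oversaturated, then flipped vertically (top ↔ bottom).

All colors are more vivid — a global saturation change. The purple square is in the bottom of the first image and the top of the second — shapes on opposite sides of the horizontal midline have swapped in a mirror flip.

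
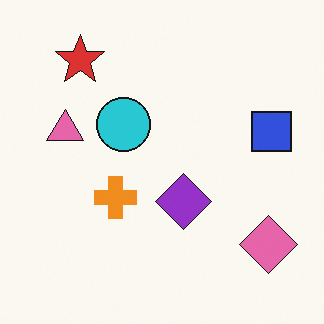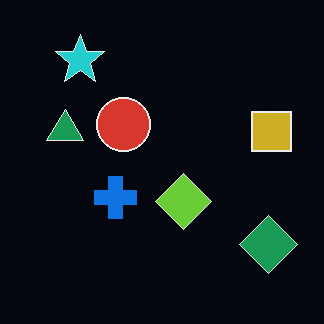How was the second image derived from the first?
The image was color-inverted (negative).

The light background has become dark and every shape's color is its complement — a photographic negative.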